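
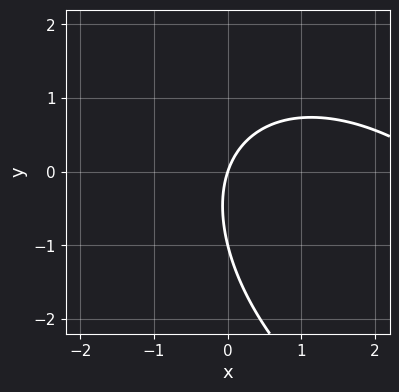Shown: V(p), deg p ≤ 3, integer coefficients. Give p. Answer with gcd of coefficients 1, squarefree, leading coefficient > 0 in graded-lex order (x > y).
1. Degree: no degree-1 curve has this shape, so deg p = 2.
2. Observable constraints: the y-axis gridline crossings are at y ∈ {-1, 0}; it meets the x-axis at x = 0 (among the integer gridlines).
3. Together with the visible shape, these determine p as stated.

x^2 + x*y + y^2 - 3*x + y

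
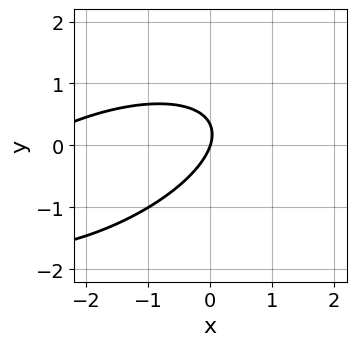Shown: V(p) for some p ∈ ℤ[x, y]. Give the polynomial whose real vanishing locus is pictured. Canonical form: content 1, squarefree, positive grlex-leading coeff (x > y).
x^2 - 2*x*y + 3*y^2 + 3*x - y

deg p = 2.
Observable constraints: it crosses the x-axis at the gridline x = 0; it crosses the y-axis at the gridline y = 0.
Matching integer coefficients to the picture gives p.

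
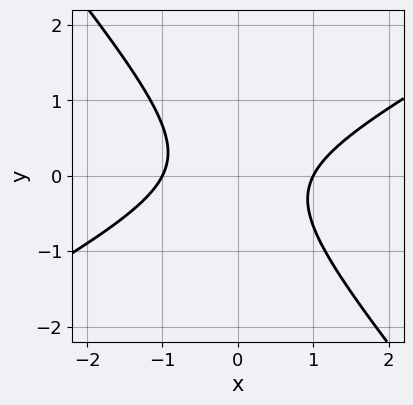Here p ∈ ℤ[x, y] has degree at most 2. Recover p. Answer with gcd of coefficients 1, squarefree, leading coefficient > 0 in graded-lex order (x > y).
2*x^2 - 2*x*y - 3*y^2 - 2

1. deg p = 2. A generic line meets the curve in up to 2 points.
2. From the visible intercepts: it misses every integer gridline on the y-axis; among the integer gridlines, it crosses the x-axis at x ∈ {-1, 1}.
3. Assembling these constraints gives the stated polynomial.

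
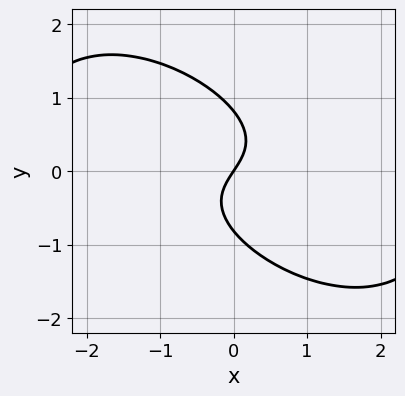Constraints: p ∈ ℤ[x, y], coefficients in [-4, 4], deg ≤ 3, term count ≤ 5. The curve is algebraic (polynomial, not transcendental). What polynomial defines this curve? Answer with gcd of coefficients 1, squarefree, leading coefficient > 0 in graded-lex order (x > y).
(a) The degree is 3 — a generic line meets the curve in up to 3 points.
(b) Checking where it meets the axes: it meets the y-axis at y = 0 (among the integer gridlines); it meets the x-axis at x = 0 (among the integer gridlines).
(c) Fitting integer coefficients to these (and the overall shape) gives p.

2*x^2*y + 3*x*y^2 + 3*y^3 + 3*x - 2*y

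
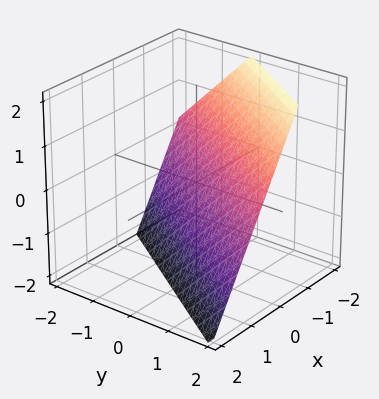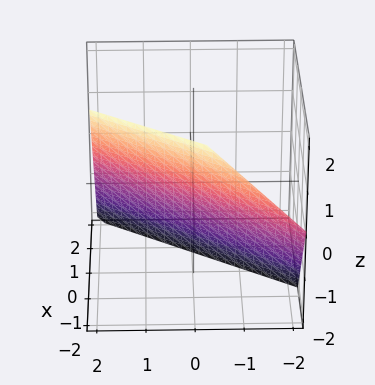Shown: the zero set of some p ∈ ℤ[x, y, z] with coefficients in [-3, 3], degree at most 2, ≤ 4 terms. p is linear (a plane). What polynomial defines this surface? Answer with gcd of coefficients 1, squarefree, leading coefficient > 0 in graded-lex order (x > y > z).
3*x - 2*y + 2*z + 2

1. The degree is 1 — every cross-section is a straight line — this is a plane.
2. Checking where it meets the axes: one y-axis crossing is at y = 1; one z-axis crossing is at z = -1.
3. Assembling these constraints gives the stated polynomial.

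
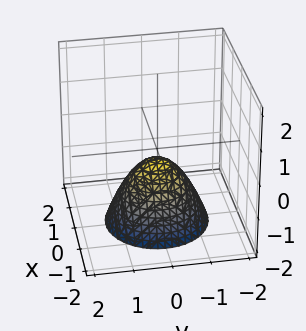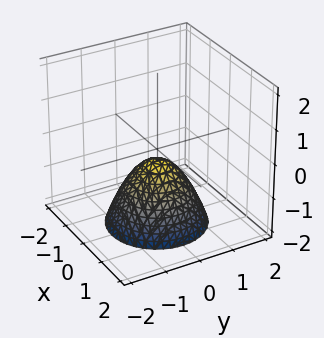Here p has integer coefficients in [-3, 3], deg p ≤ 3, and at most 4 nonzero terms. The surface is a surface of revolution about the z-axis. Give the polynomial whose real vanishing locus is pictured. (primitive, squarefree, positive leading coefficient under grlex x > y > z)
3*x^2 + 3*y^2 + 3*z + 1

(a) The degree is 2 — no degree-1 surface has this shape.
(b) Symmetries: rotational symmetry about the z-axis ⇒ p depends on x, y only through x² + y².
(c) Checking where it meets the axes: the surface avoids every integer y-axis point in the box; it misses every integer gridline on the x-axis.
(d) Matching integer coefficients to the picture gives p.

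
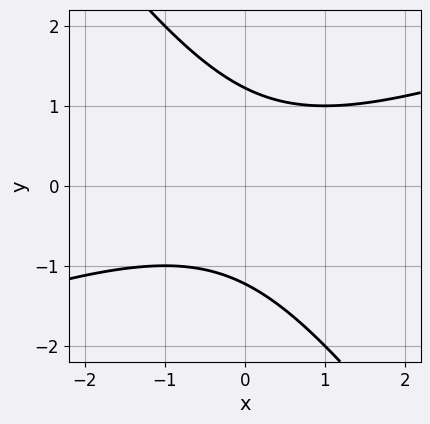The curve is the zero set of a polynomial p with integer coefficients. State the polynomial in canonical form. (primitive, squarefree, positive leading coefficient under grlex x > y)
1. The degree is 2 — a generic line meets the curve in up to 2 points.
2. From the axis intercepts and sections: the curve avoids every integer x-axis point in the box.
3. Solving for integer coefficients yields p as stated.

x^2 - 2*x*y - 2*y^2 + 3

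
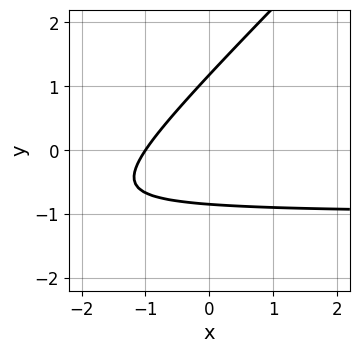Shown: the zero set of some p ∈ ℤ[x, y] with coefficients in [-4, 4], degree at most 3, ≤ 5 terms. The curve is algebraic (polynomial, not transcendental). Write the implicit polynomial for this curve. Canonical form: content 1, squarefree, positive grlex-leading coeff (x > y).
First, the degree is 2 — no degree-1 curve has this shape.
Then, from the visible intercepts: one x-axis crossing is at x = -1.
Finally, fitting integer coefficients to these (and the overall shape) gives p.

3*x*y - 3*y^2 + 3*x + y + 3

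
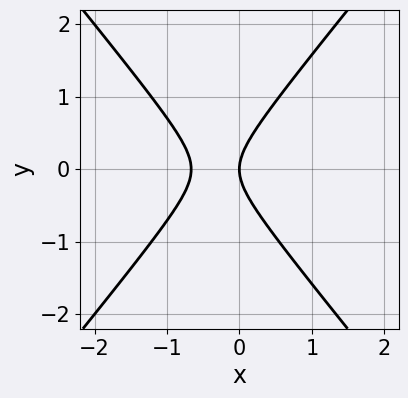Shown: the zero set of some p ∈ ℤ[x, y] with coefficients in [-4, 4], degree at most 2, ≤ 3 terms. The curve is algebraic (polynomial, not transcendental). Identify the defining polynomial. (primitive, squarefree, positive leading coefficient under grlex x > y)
First, the degree is 2 — a generic line meets the curve in up to 2 points.
Next, symmetries: the y ↦ −y reflection is a symmetry, so y appears only in even powers.
Next, observable constraints: it crosses the x-axis at the gridline x = 0; one y-axis crossing is at y = 0.
Finally, solving for integer coefficients yields p as stated.

3*x^2 - 2*y^2 + 2*x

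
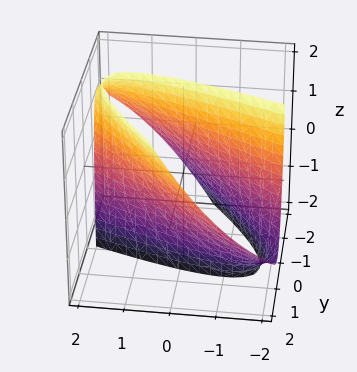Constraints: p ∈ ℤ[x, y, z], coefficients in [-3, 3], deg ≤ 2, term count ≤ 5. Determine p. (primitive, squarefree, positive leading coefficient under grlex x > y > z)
x^2 + 3*x*y + 2*y^2 - 2*y*z - 3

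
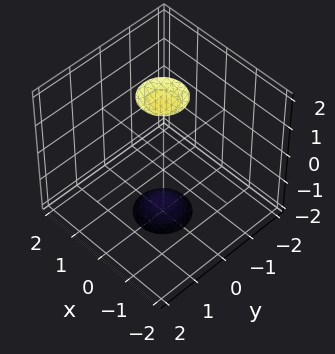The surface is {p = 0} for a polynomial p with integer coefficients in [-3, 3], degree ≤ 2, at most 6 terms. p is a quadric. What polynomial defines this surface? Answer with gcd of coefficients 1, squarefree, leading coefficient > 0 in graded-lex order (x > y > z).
3*x^2 + 3*y^2 - z^2 + 3

The picture has 2 separate pieces. They look like related sheets of one shape, so recover p as a whole.
Degree: two separate bowl-shaped sheets opening away from each other; a quadric, so deg p = 2.
Symmetries: it's symmetric under z → −z, forcing even powers of z; rotational symmetry about the z-axis ⇒ p depends on x, y only through x² + y².
Reading off the gridlines: the surface avoids every integer y-axis point in the box; it misses every integer gridline on the x-axis; a circular section at z = 2 has radius between 0 and 1.
Putting this together gives p.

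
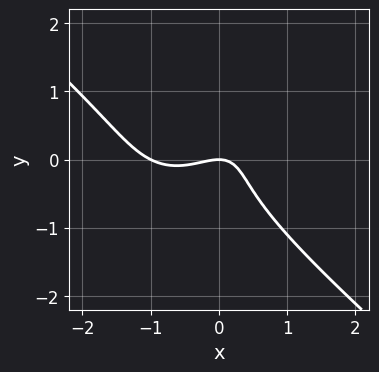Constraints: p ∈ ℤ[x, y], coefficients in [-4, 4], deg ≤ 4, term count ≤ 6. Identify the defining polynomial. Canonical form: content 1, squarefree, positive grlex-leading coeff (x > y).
2*x^3 + 3*y^3 + 2*x^2 - 2*x*y + 2*y

1. The degree is 3 — the shape is more complex than any degree-2 curve.
2. From the visible intercepts: one y-axis crossing is at y = 0; among the integer gridlines, it crosses the x-axis at x ∈ {-1, 0}.
3. Fitting integer coefficients to these (and the overall shape) gives p.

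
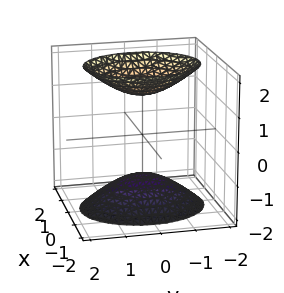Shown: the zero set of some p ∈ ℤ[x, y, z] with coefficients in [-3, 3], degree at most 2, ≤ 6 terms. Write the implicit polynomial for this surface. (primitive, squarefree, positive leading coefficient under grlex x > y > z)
3*x^2 + 2*y^2 - 2*z^2 + 3

I count 2 distinct pieces. They look like related sheets of one shape, so recover p as a whole.
The degree is 2 — two separate bowl-shaped sheets opening away from each other; a quadric.
Symmetries: the x ↦ −x reflection is a symmetry, so x appears only in even powers; mirror symmetry z ↦ −z ⇒ only even powers of z; mirror symmetry y ↦ −y ⇒ only even powers of y.
Reading off the gridlines: no y-intercept at any integer in the box; no x-intercept at any integer in the box.
Matching integer coefficients to the picture gives p.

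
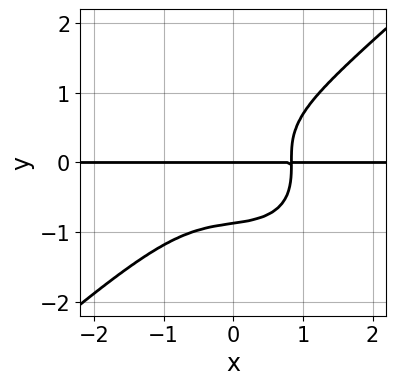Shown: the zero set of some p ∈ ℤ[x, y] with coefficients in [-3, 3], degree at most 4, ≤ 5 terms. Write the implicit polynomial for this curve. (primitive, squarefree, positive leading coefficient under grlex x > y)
2*x^3*y - 3*y^4 + x*y - 2*y

Degree: no degree-3 curve has this shape, so deg p = 4.
Reading off the gridlines: the visible x-axis segment lies entirely on the curve; it meets the y-axis at y = 0 (among the integer gridlines).
Together with the visible shape, these determine p as stated.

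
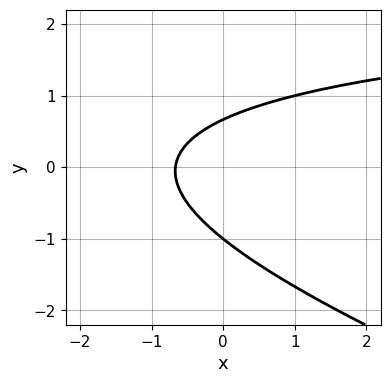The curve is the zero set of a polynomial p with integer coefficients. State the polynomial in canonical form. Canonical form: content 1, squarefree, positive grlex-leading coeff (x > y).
First, deg p = 2.
Then, observable constraints: it meets the y-axis at y = -1 (among the integer gridlines).
Finally, assembling these constraints gives the stated polynomial.

x*y + 3*y^2 - 3*x + y - 2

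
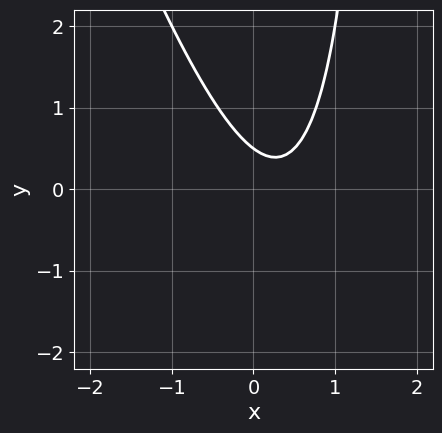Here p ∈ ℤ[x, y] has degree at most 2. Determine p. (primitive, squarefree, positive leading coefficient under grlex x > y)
3*x^2 + x*y - 2*x - 2*y + 1

(a) Degree: no degree-1 curve has this shape, so deg p = 2.
(b) From the visible intercepts: the curve avoids every integer x-axis point in the box.
(c) These observations pin down the coefficients.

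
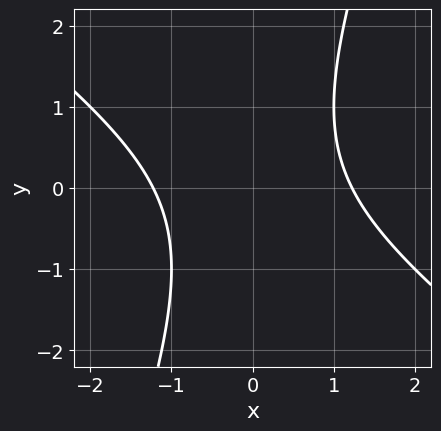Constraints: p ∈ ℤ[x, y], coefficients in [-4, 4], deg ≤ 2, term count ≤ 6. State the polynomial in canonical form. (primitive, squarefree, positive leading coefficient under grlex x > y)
(a) Degree: a generic line meets the curve in up to 2 points, so deg p = 2.
(b) Against the integer gridlines: it misses every integer gridline on the y-axis.
(c) Assembling these constraints gives the stated polynomial.

2*x^2 + 2*x*y - y^2 - 3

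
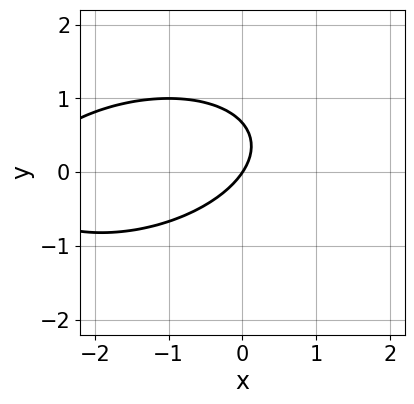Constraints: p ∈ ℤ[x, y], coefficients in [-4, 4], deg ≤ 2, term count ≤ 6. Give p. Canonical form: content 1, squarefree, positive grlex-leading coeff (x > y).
1. The degree is 2 — the shape is more complex than any degree-1 curve.
2. Checking where it meets the axes: one y-axis crossing is at y = 0; it crosses the x-axis at the gridline x = 0.
3. The integer polynomial consistent with all of this is the stated p.

x^2 - x*y + 3*y^2 + 3*x - 2*y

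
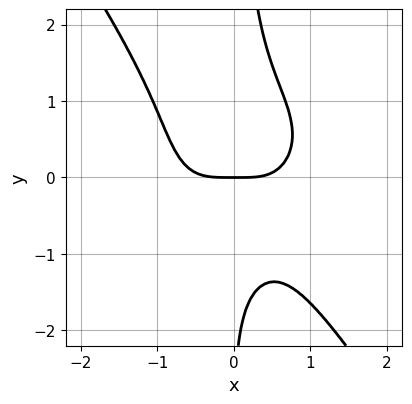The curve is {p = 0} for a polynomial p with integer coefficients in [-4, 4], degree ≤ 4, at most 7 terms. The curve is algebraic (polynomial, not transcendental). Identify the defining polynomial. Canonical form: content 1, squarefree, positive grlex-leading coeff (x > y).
3*x^4 + 3*x^2*y^2 + 3*x*y^3 - y^2 - 3*y

1. deg p = 4. A generic line meets the curve in up to 4 points.
2. From the visible intercepts: it meets the y-axis at y = 0 (among the integer gridlines); one x-axis crossing is at x = 0.
3. The integer polynomial consistent with all of this is the stated p.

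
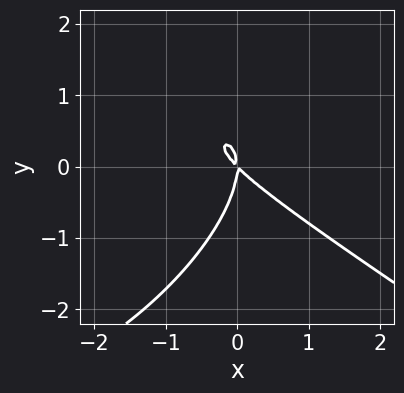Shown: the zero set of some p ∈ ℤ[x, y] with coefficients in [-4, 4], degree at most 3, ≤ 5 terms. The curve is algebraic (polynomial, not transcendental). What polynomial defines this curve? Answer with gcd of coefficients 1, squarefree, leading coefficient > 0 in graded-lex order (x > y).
x^3 - x*y^2 + 2*y^3 + 3*x^2 + 3*x*y

(a) Degree: the shape is more complex than any degree-2 curve, so deg p = 3.
(b) Reading off the gridlines: it crosses the y-axis at the gridline y = 0; it crosses the x-axis at the gridline x = 0.
(c) Matching integer coefficients to the picture gives p.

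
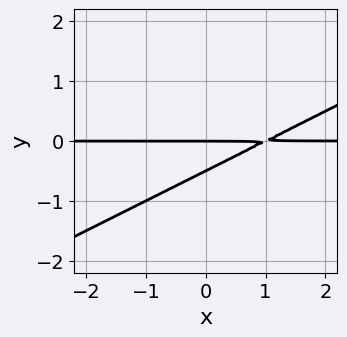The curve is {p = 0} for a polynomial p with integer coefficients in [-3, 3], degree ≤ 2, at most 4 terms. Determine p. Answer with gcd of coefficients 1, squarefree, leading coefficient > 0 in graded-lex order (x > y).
(a) The degree is 2 — the shape is more complex than any degree-1 curve.
(b) From the visible intercepts: it meets the y-axis at y = 0 (among the integer gridlines); every point of the x-axis in the box is on the curve.
(c) Matching integer coefficients to the picture gives p.

x*y - 2*y^2 - y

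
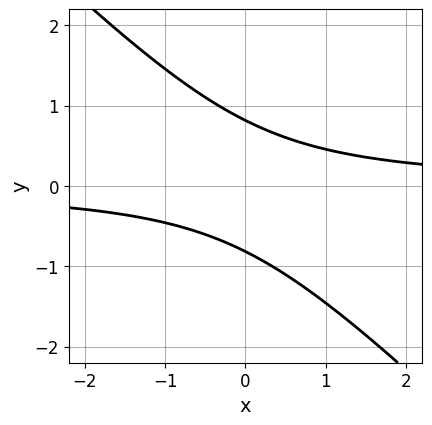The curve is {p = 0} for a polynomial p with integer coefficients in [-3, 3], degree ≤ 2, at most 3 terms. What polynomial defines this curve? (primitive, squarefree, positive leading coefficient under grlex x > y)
3*x*y + 3*y^2 - 2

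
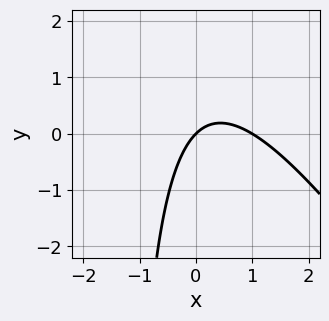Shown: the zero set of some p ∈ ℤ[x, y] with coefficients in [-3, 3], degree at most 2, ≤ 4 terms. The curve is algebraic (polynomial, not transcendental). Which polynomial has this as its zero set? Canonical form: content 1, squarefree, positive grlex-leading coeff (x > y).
3*x^2 + 2*x*y - 3*x + 3*y

(a) deg p = 2. The shape is more complex than any degree-1 curve.
(b) From the axis intercepts and sections: it crosses the y-axis at the gridline y = 0; among the integer gridlines, it crosses the x-axis at x ∈ {0, 1}.
(c) Matching integer coefficients to the picture gives p.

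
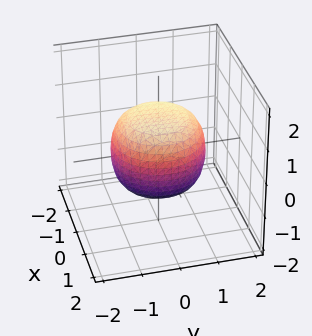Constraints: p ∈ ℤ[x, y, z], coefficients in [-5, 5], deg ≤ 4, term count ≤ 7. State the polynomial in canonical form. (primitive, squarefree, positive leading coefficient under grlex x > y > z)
(a) deg p = 4.
(b) By symmetry, the z-axis is an axis of rotation, so x and y enter only as x² + y².
(c) Checking where it meets the axes: the z-axis gridline crossings are at z ∈ {-1, 1}; a circular section at z = 1 has radius between 0 and 1.
(d) Assembling these constraints gives the stated polynomial.

2*x^4 + 4*x^2*y^2 + 2*y^4 - x^2 - y^2 + 3*z^2 - 3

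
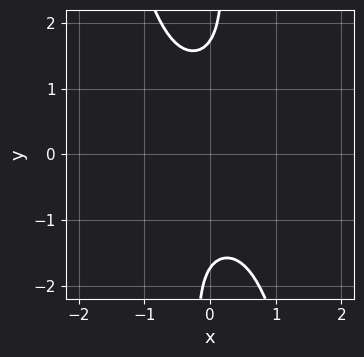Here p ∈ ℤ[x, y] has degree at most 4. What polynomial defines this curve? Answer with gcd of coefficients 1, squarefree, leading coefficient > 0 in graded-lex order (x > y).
The degree is 4 — a generic line meets the curve in up to 4 points.
Observable constraints: the curve avoids every integer x-axis point in the box.
Together with the visible shape, these determine p as stated.

x^4 + 3*x^2*y^2 + x*y^3 - y^2 + 3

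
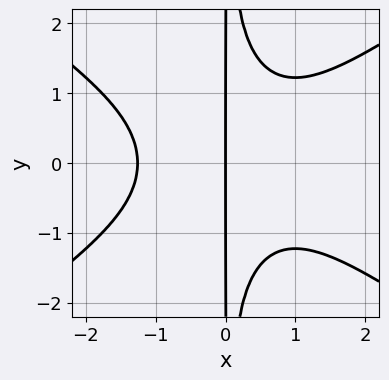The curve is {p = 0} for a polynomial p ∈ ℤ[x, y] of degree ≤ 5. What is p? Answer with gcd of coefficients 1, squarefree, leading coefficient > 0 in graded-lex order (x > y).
x^4 - 2*x^2*y^2 + 2*x

deg p = 4.
Symmetries: the y ↦ −y reflection is a symmetry, so y appears only in even powers.
Against the integer gridlines: every point of the y-axis in the box is on the curve; one x-axis crossing is at x = 0.
Together with the visible shape, these determine p as stated.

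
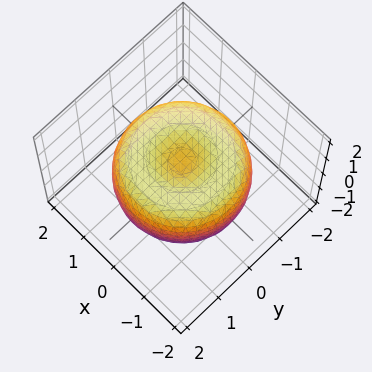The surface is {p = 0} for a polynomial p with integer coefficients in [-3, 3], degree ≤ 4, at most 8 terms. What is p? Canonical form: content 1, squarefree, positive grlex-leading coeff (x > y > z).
1. deg p = 4. No degree-3 surface has this shape.
2. Symmetries: rotational symmetry about the z-axis ⇒ p depends on x, y only through x² + y².
3. From the axis intercepts and sections: a circular section at z = 0 has radius between 1 and 2.
4. Assembling these constraints gives the stated polynomial.

x^4 + 2*x^2*y^2 + y^4 - 2*x^2 - 2*y^2 + 2*z^2 - 1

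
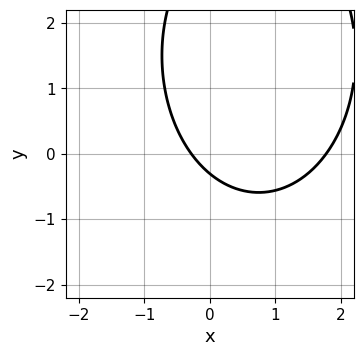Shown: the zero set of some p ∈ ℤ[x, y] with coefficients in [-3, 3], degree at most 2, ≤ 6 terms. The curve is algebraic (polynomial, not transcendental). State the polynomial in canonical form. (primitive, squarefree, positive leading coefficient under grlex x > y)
2*x^2 + y^2 - 3*x - 3*y - 1

First, the degree is 2 — a generic line meets the curve in up to 2 points.
Finally, matching integer coefficients to the picture gives p.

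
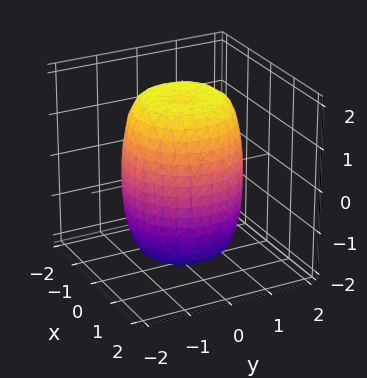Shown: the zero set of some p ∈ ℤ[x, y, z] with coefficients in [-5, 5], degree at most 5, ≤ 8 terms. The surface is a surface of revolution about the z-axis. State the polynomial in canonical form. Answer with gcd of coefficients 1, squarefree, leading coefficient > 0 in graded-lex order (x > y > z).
2*x^4 + 4*x^2*y^2 + 2*y^4 - 2*x^2 - 2*y^2 + z^2 - 3

The degree is 4 — no degree-3 surface has this shape.
Symmetry: the z-axis is an axis of rotation, so x and y enter only as x² + y².
Reading off the gridlines: a circular section at z = -1 has radius between 1 and 2.
These observations pin down the coefficients.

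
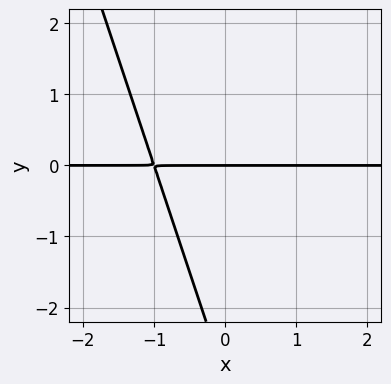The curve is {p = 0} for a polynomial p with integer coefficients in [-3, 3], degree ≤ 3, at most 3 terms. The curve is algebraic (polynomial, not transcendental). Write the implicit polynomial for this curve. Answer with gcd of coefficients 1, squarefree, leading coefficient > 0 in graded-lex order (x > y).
3*x*y + y^2 + 3*y

First, the degree is 2 — no degree-1 curve has this shape.
Then, reading off the gridlines: it meets the y-axis at y = 0 (among the integer gridlines); the visible x-axis segment lies entirely on the curve.
Finally, fitting integer coefficients to these (and the overall shape) gives p.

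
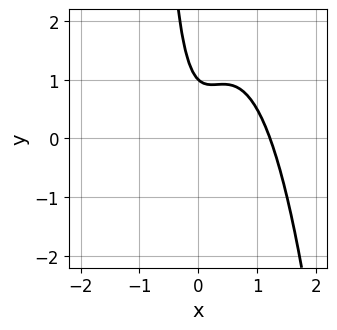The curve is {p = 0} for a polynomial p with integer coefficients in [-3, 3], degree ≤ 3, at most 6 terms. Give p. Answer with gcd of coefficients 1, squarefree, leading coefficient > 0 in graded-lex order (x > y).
1. Degree: a generic line meets the curve in up to 3 points, so deg p = 3.
2. Against the integer gridlines: one y-axis crossing is at y = 1.
3. Solving for integer coefficients yields p as stated.

3*x^3 - 3*x^2 + x*y + y - 1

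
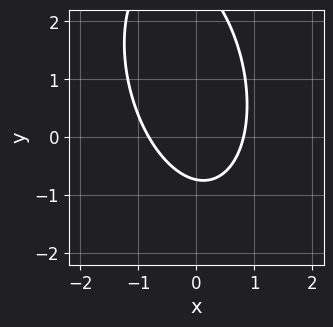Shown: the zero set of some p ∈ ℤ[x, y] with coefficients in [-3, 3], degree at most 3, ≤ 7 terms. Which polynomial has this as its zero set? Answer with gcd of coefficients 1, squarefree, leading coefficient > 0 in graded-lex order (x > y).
Degree: no degree-1 curve has this shape, so deg p = 2.
Solving for integer coefficients yields p as stated.

3*x^2 + x*y + y^2 - 2*y - 2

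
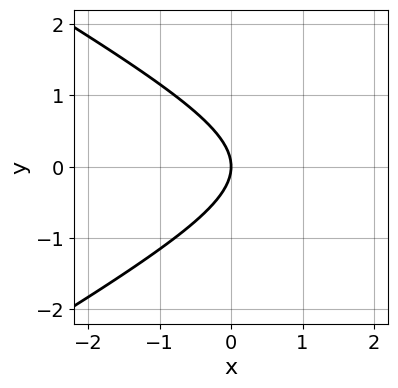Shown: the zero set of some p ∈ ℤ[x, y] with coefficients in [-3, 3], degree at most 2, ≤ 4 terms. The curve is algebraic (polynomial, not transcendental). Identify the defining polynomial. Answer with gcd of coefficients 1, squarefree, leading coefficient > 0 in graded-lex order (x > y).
x^2 - 3*y^2 - 3*x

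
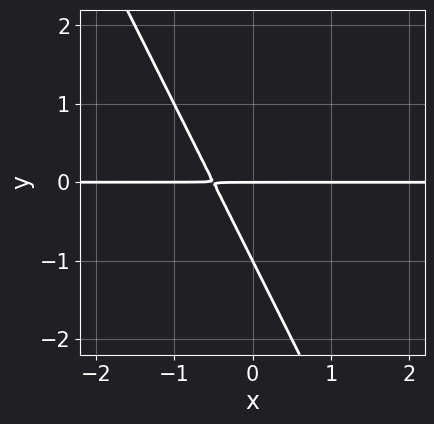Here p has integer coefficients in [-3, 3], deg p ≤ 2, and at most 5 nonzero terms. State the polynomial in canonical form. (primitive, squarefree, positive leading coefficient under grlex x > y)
First, deg p = 2. A generic line meets the curve in up to 2 points.
Then, checking where it meets the axes: every point of the x-axis in the box is on the curve; the y-axis gridline crossings are at y ∈ {-1, 0}.
Finally, the integer polynomial consistent with all of this is the stated p.

2*x*y + y^2 + y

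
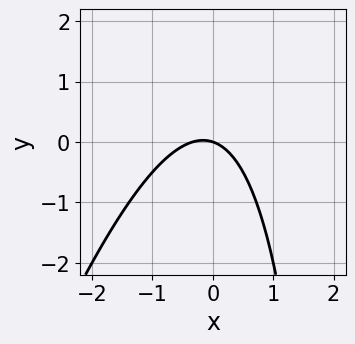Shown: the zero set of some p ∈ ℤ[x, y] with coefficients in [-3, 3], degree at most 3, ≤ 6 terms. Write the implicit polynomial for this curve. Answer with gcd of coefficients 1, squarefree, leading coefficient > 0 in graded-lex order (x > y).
3*x^2 - x*y + x + 3*y

First, deg p = 2. A generic line meets the curve in up to 2 points.
Next, reading off the gridlines: one y-axis crossing is at y = 0; it crosses the x-axis at the gridline x = 0.
Finally, matching integer coefficients to the picture gives p.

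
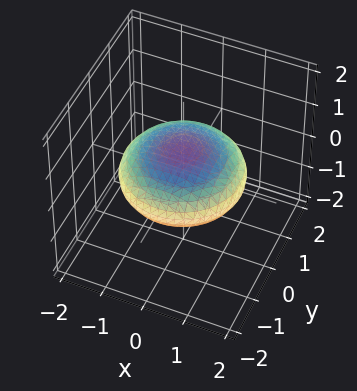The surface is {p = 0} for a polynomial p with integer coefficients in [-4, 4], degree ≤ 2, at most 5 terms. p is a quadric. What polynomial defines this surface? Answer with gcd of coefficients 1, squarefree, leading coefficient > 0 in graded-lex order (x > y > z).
x^2 + y^2 + 3*z^2 - 2

First, degree: bounded and convex; a quadric, so deg p = 2.
Next, symmetries: it's symmetric under z → −z, forcing even powers of z; rotational symmetry about the z-axis ⇒ p depends on x, y only through x² + y².
Next, checking where it meets the axes: a circular section at z = 0 has radius between 1 and 2.
Finally, matching integer coefficients to the picture gives p.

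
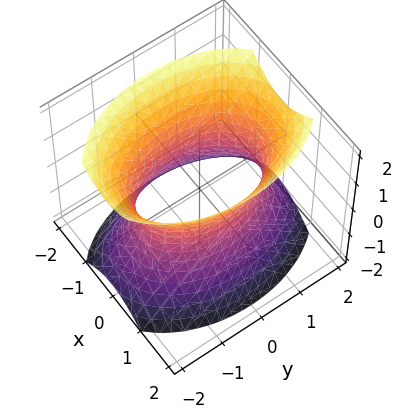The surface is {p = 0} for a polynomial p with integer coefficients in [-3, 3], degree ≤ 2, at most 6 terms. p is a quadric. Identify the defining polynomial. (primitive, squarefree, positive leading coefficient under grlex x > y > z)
Degree: one connected sheet with a waist; a quadric, so deg p = 2.
Symmetries: mirror symmetry x ↦ −x ⇒ only even powers of x; the z ↦ −z reflection is a symmetry, so z appears only in even powers; it's symmetric under y → −y, forcing even powers of y.
From the visible intercepts: no z-intercept at any integer in the box; the x-axis gridline crossings are at x ∈ {-1, 1}.
Assembling these constraints gives the stated polynomial.

2*x^2 + y^2 - z^2 - 2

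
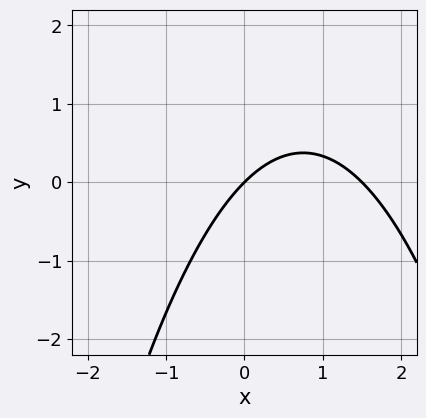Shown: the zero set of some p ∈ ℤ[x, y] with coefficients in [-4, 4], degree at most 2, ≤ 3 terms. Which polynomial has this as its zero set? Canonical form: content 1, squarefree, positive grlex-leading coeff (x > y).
2*x^2 - 3*x + 3*y

1. The degree is 2 — a generic line meets the curve in up to 2 points.
2. From the visible intercepts: it crosses the x-axis at the gridline x = 0; it crosses the y-axis at the gridline y = 0.
3. Together with the visible shape, these determine p as stated.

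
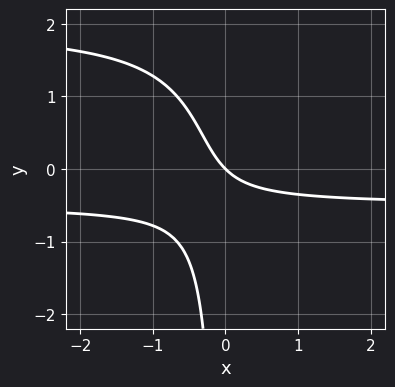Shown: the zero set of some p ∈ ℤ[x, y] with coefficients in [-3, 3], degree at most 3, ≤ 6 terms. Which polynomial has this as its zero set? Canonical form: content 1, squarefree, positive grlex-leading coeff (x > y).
2*x*y^2 - 3*x*y - 2*x - 2*y

The degree is 3 — no degree-2 curve has this shape.
Checking where it meets the axes: it meets the y-axis at y = 0 (among the integer gridlines); it crosses the x-axis at the gridline x = 0.
These observations pin down the coefficients.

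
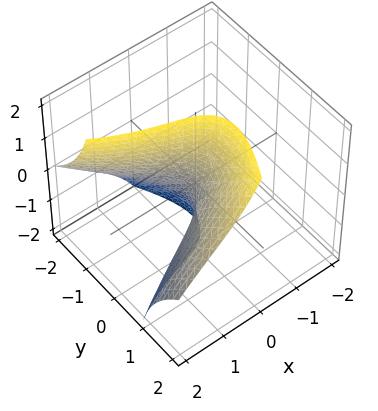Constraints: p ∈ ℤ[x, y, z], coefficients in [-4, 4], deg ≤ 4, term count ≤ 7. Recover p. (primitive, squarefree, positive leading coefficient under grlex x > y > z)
x^3 + 2*x*y*z - 3*y^2 + 3*y*z + 3*x

First, deg p = 3. No degree-2 surface has this shape.
Next, against the integer gridlines: it meets the y-axis at y = 0 (among the integer gridlines); it crosses the x-axis at the gridline x = 0; every point of the z-axis in the box is on the surface.
Finally, solving for integer coefficients yields p as stated.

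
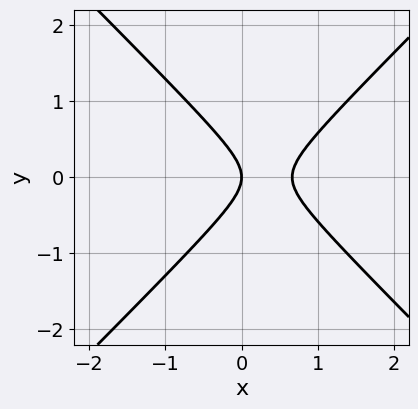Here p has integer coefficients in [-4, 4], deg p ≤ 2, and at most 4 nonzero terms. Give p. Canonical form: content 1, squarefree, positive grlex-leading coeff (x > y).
(a) The degree is 2 — no degree-1 curve has this shape.
(b) Symmetries: it's symmetric under y → −y, forcing even powers of y.
(c) Checking where it meets the axes: it crosses the y-axis at the gridline y = 0; one x-axis crossing is at x = 0.
(d) Matching integer coefficients to the picture gives p.

3*x^2 - 3*y^2 - 2*x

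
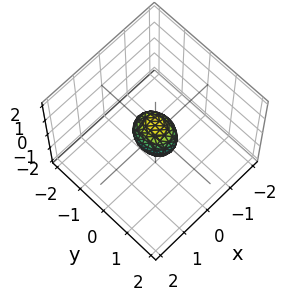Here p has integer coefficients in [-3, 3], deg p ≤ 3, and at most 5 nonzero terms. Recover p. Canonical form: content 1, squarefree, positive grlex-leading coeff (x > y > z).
3*x^2 + 2*y^2 + 2*z^2 - 1

Degree: bounded and convex; a quadric, so deg p = 2.
Symmetries: it's symmetric under z → −z, forcing even powers of z; it's symmetric under y → −y, forcing even powers of y; mirror symmetry x ↦ −x ⇒ only even powers of x.
Assembling these constraints gives the stated polynomial.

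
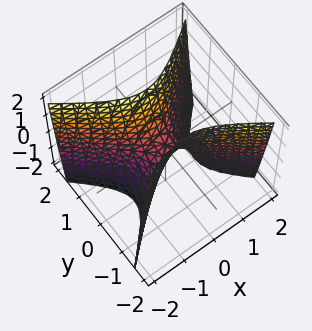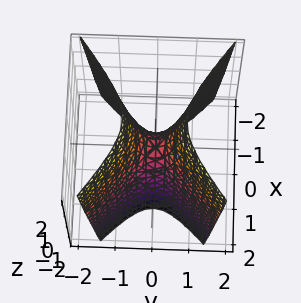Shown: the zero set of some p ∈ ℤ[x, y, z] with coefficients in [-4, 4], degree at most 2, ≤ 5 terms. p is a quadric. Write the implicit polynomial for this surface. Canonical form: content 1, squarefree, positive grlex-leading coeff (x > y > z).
2*x^2 - 3*y^2 + z

(a) The degree is 2 — a saddle surface; a quadric.
(b) Symmetries: the y ↦ −y reflection is a symmetry, so y appears only in even powers; mirror symmetry x ↦ −x ⇒ only even powers of x.
(c) Checking where it meets the axes: one z-axis crossing is at z = 0; one x-axis crossing is at x = 0.
(d) Fitting integer coefficients to these (and the overall shape) gives p.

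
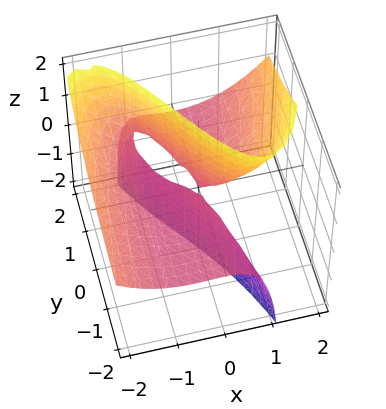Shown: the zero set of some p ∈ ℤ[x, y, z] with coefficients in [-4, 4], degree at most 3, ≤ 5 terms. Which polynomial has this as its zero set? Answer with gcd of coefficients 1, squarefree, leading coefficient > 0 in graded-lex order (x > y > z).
x^3 + x^2 - 3*x*z - 2*y*z

deg p = 3. No degree-2 surface has this shape.
From the axis intercepts and sections: the visible z-axis segment lies entirely on the surface; one x-axis crossing is at x = -1.
Together with the visible shape, these determine p as stated. Check: (0, -2, 0) on the y-axis lies on the surface, and p(0, -2, 0) = 0. ✓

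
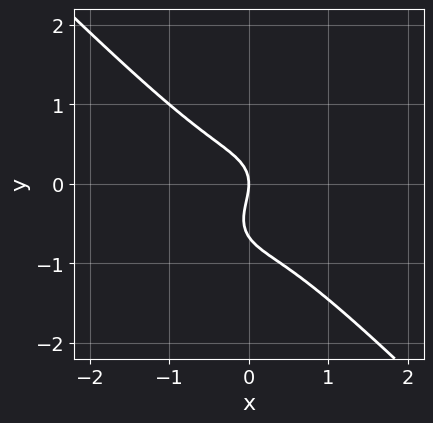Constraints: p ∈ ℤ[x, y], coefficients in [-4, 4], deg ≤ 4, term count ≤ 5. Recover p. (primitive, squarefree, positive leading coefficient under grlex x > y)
3*x^3 + 3*y^3 + 2*y^2 + 2*x

(a) Degree: no degree-2 curve has this shape, so deg p = 3.
(b) Observable constraints: one y-axis crossing is at y = 0; it crosses the x-axis at the gridline x = 0.
(c) The integer polynomial consistent with all of this is the stated p.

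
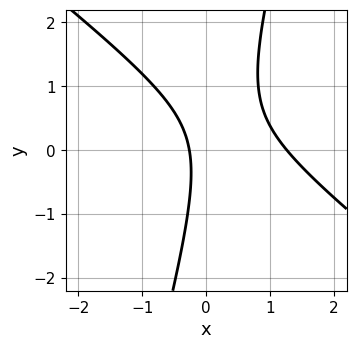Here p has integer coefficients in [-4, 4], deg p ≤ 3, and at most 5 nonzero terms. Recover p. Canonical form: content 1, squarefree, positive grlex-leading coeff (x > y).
1. The degree is 2 — a generic line meets the curve in up to 2 points.
2. Against the integer gridlines: no y-intercept at any integer in the box.
3. Assembling these constraints gives the stated polynomial.

3*x^2 + 3*x*y - y^2 - 3*x - 1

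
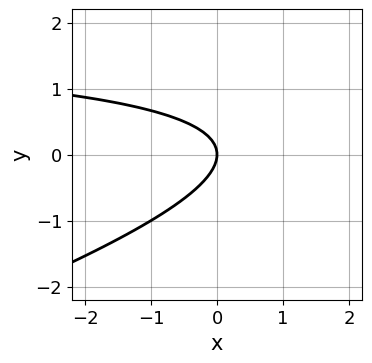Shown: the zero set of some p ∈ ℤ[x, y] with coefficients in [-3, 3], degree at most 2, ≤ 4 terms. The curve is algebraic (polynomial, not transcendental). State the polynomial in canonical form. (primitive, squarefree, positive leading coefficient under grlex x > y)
x*y - 3*y^2 - 2*x

(a) The degree is 2 — the shape is more complex than any degree-1 curve.
(b) Reading off the gridlines: one x-axis crossing is at x = 0; it meets the y-axis at y = 0 (among the integer gridlines).
(c) The integer polynomial consistent with all of this is the stated p.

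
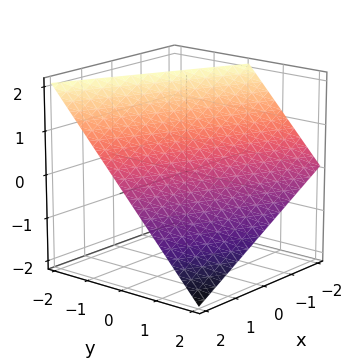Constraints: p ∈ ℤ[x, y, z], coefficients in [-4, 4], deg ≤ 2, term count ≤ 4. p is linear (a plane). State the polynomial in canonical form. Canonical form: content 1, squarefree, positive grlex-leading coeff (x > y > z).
x + 2*y + 2*z - 2

1. Degree: the surface is flat (a plane), so deg p = 1.
2. From the axis intercepts and sections: one x-axis crossing is at x = 2; one y-axis crossing is at y = 1; it meets the z-axis at z = 1 (among the integer gridlines).
3. Matching integer coefficients to the picture gives p.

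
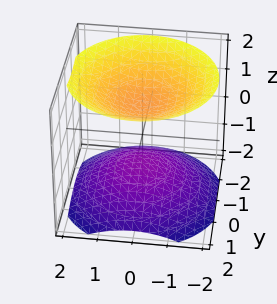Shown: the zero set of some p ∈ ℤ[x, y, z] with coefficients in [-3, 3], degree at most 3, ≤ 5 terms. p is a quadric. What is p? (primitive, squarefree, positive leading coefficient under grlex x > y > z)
2*x^2 + 2*y^2 - 3*z^2 + 3

(a) The picture has 2 separate pieces. They look like related sheets of one shape, so recover p as a whole.
(b) The degree is 2 — two sheets facing apart; a quadric.
(c) By symmetry, the z-axis is an axis of rotation, so x and y enter only as x² + y²; mirror symmetry z ↦ −z ⇒ only even powers of z.
(d) Checking where it meets the axes: the z-axis gridline crossings are at z ∈ {-1, 1}; no x-intercept at any integer in the box; it misses every integer gridline on the y-axis.
(e) Together with the visible shape, these determine p as stated.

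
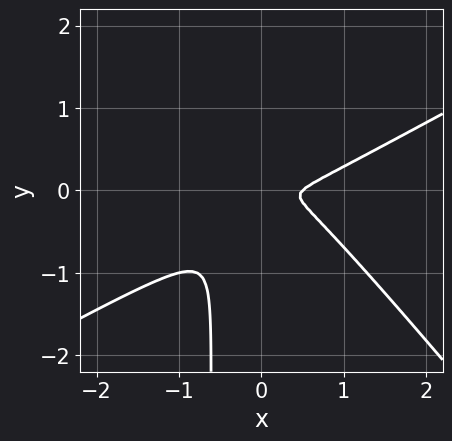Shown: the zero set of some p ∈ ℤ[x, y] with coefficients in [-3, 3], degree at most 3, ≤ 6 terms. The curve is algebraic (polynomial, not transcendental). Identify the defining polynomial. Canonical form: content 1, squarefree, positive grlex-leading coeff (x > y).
First, the degree is 3 — the shape is more complex than any degree-2 curve.
Finally, the integer polynomial consistent with all of this is the stated p.

2*x^3 - 2*x^2*y - 3*x*y^2 - x^2 - 2*y^2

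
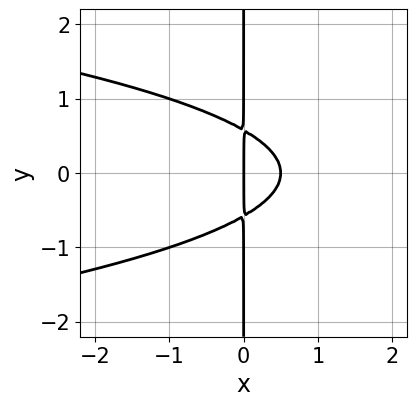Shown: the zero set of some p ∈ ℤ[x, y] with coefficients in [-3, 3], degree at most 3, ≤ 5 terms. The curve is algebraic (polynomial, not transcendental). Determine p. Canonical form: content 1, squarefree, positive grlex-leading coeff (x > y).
3*x*y^2 + 2*x^2 - x

deg p = 3. The shape is more complex than any degree-2 curve.
Symmetries: it's symmetric under y → −y, forcing even powers of y.
From the visible intercepts: the visible y-axis segment lies entirely on the curve; it meets the x-axis at x = 0 (among the integer gridlines).
The integer polynomial consistent with all of this is the stated p.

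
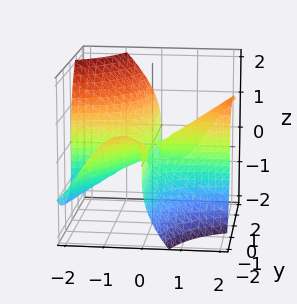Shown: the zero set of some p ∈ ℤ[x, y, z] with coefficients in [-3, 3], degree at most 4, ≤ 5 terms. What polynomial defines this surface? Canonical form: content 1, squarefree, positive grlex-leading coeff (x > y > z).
3*x^2*y - 2*x*y^2 - 2*x*y*z - 2*z^3 - z^2

1. deg p = 3. The shape is more complex than any degree-2 surface.
2. From the visible intercepts: the visible x-axis segment lies entirely on the surface; the visible y-axis segment lies entirely on the surface.
3. The integer polynomial consistent with all of this is the stated p.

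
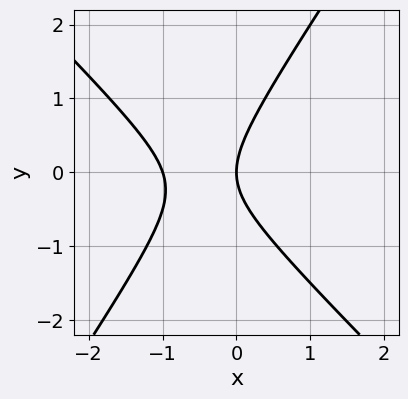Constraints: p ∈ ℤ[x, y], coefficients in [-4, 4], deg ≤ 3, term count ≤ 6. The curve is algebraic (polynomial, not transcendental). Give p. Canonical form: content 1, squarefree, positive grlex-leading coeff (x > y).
3*x^2 + x*y - 2*y^2 + 3*x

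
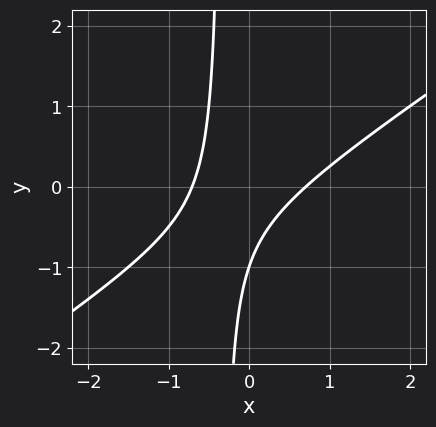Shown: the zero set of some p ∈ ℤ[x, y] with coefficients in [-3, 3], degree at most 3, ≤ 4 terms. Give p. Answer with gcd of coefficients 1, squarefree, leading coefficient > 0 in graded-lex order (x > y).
(a) The degree is 2 — a generic line meets the curve in up to 2 points.
(b) Against the integer gridlines: one y-axis crossing is at y = -1.
(c) These observations pin down the coefficients.

2*x^2 - 3*x*y - y - 1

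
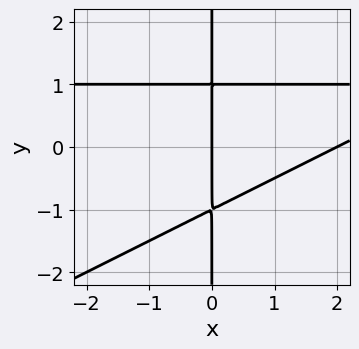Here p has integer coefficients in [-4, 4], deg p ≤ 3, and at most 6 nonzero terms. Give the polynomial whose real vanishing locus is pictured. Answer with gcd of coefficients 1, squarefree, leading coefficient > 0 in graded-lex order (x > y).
First, the degree is 3 — a generic line meets the curve in up to 3 points.
Next, from the visible intercepts: the visible y-axis segment lies entirely on the curve; among the integer gridlines, it crosses the x-axis at x ∈ {0, 2}.
Finally, assembling these constraints gives the stated polynomial.

x^2*y - 2*x*y^2 - x^2 + 2*x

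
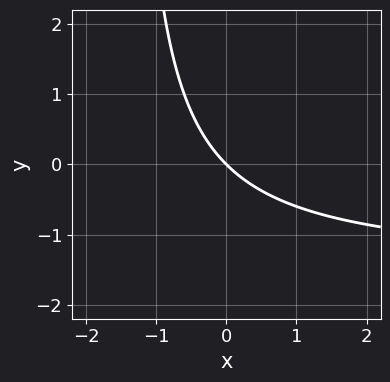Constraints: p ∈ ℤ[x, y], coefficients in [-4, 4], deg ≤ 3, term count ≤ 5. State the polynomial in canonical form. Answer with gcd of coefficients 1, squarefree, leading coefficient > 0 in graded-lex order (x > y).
(a) The degree is 2 — a generic line meets the curve in up to 2 points.
(b) From the visible intercepts: one x-axis crossing is at x = 0; one y-axis crossing is at y = 0.
(c) Fitting integer coefficients to these (and the overall shape) gives p.

2*x*y + 3*x + 3*y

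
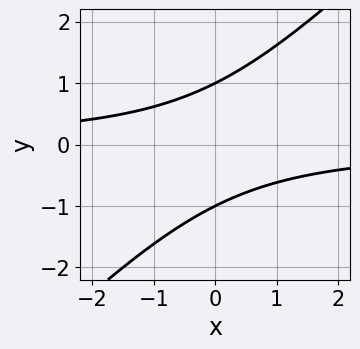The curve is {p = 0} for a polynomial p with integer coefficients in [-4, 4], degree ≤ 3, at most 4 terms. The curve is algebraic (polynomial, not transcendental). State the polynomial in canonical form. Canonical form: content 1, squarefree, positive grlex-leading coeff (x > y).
x*y - y^2 + 1

Degree: the shape is more complex than any degree-1 curve, so deg p = 2.
From the visible intercepts: the y-axis gridline crossings are at y ∈ {-1, 1}; no x-intercept at any integer in the box.
Putting this together gives p.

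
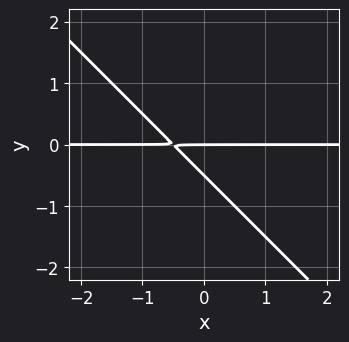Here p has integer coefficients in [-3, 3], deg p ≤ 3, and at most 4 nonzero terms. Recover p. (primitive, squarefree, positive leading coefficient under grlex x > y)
1. The degree is 2 — the shape is more complex than any degree-1 curve.
2. Checking where it meets the axes: one y-axis crossing is at y = 0; the visible x-axis segment lies entirely on the curve.
3. Fitting integer coefficients to these (and the overall shape) gives p.

2*x*y + 2*y^2 + y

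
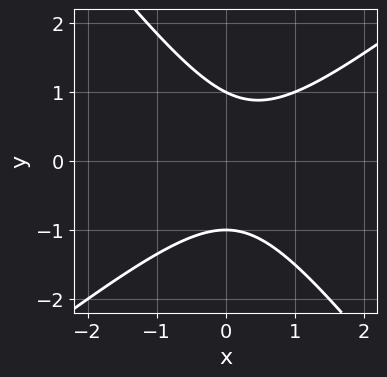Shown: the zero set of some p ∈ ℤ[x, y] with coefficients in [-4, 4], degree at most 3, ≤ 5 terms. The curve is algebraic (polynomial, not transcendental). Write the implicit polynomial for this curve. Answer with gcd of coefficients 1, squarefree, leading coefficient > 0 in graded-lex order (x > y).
1. The degree is 2 — a generic line meets the curve in up to 2 points.
2. Against the integer gridlines: the y-axis gridline crossings are at y ∈ {-1, 1}; the curve avoids every integer x-axis point in the box.
3. Together with the visible shape, these determine p as stated.

2*x^2 - x*y - 2*y^2 - x + 2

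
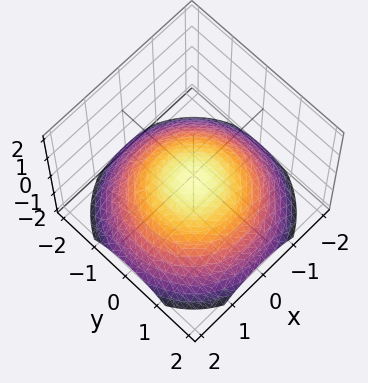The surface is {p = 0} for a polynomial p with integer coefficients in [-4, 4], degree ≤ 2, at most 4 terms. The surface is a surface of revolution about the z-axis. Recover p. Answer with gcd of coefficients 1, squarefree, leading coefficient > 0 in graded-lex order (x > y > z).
First, the degree is 2 — the shape is more complex than any degree-1 surface.
Then, by symmetry, the surface is invariant under rotation about z: p = q(x² + y², z).
Then, from the axis intercepts and sections: the surface avoids every integer y-axis point in the box; the surface avoids every integer x-axis point in the box; a circular section at z = -1 has radius between 1 and 2.
Finally, the integer polynomial consistent with all of this is the stated p.

x^2 + y^2 + 3*z + 1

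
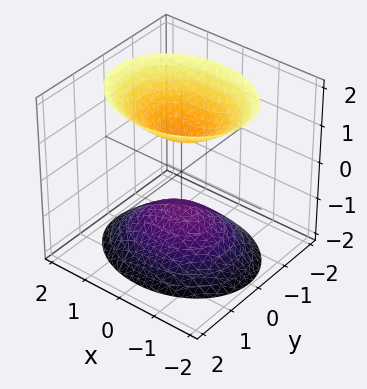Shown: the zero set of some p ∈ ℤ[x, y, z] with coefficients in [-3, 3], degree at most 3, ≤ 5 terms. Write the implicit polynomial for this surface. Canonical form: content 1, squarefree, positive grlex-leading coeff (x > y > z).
2*x^2 + 3*y^2 - 2*z^2 + 2

1. The picture has 2 separate pieces. Treating them together as one polynomial.
2. The degree is 2 — two sheets facing apart; a quadric.
3. Symmetries: it's symmetric under y → −y, forcing even powers of y; mirror symmetry x ↦ −x ⇒ only even powers of x; mirror symmetry z ↦ −z ⇒ only even powers of z.
4. From the visible intercepts: the z-axis gridline crossings are at z ∈ {-1, 1}; it misses every integer gridline on the y-axis; it misses every integer gridline on the x-axis.
5. Assembling these constraints gives the stated polynomial.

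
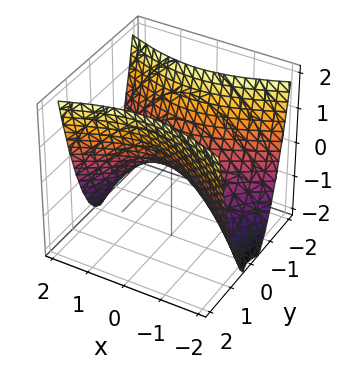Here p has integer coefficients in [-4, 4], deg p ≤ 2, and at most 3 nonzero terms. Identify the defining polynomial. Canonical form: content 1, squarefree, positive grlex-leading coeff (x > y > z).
x^2 - 3*y^2 + 2*z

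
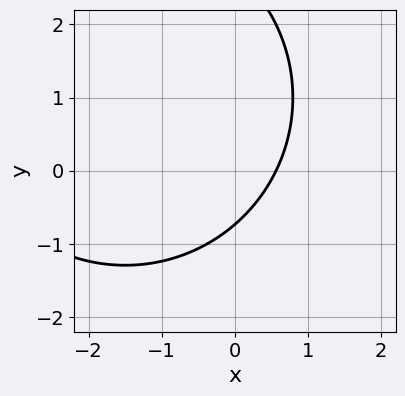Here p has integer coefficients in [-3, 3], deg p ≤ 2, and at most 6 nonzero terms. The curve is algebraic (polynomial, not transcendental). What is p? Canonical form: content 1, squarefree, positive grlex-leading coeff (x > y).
1. Degree: a generic line meets the curve in up to 2 points, so deg p = 2.
2. Putting this together gives p.

x^2 + y^2 + 3*x - 2*y - 2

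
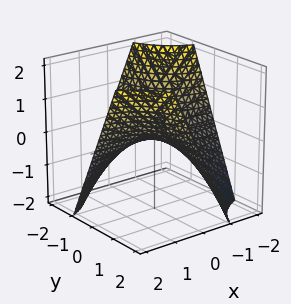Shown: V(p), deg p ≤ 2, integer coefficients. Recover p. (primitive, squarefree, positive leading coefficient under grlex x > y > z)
x*y - z

(a) deg p = 2. A saddle surface; a quadric.
(b) Against the integer gridlines: every point of the x-axis in the box is on the surface; it meets the z-axis at z = 0 (among the integer gridlines); the visible y-axis segment lies entirely on the surface.
(c) Assembling these constraints gives the stated polynomial.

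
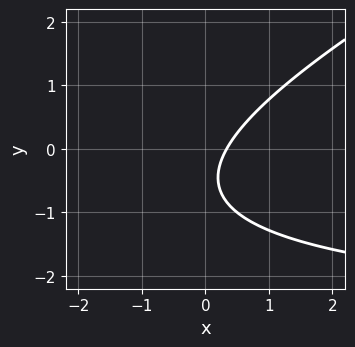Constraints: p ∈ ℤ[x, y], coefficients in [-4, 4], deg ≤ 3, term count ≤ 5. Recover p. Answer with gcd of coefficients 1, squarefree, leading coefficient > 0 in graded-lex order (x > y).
1. The degree is 2 — no degree-1 curve has this shape.
2. Observable constraints: it misses every integer gridline on the y-axis.
3. Fitting integer coefficients to these (and the overall shape) gives p.

x*y - 2*y^2 + 3*x - 2*y - 1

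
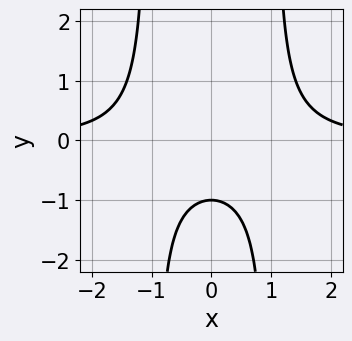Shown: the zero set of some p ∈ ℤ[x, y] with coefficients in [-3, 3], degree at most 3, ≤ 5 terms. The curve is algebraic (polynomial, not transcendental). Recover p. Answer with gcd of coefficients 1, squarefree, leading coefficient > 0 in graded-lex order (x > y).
(a) deg p = 3. The shape is more complex than any degree-2 curve.
(b) Symmetries: it's symmetric under x → −x, forcing even powers of x.
(c) Reading off the gridlines: one y-axis crossing is at y = -1; the curve avoids every integer x-axis point in the box.
(d) Putting this together gives p.

x^2*y - y - 1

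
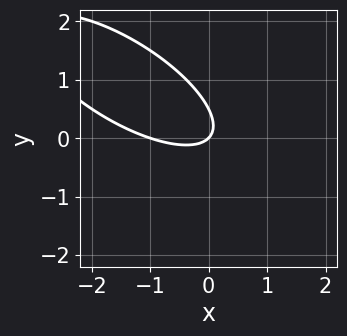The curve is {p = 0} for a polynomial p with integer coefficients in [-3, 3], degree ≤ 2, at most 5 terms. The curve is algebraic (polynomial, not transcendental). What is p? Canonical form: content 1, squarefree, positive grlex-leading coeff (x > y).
x^2 + 2*x*y + 2*y^2 + x - y

deg p = 2. A generic line meets the curve in up to 2 points.
From the visible intercepts: the x-axis gridline crossings are at x ∈ {-1, 0}; it meets the y-axis at y = 0 (among the integer gridlines).
Matching integer coefficients to the picture gives p.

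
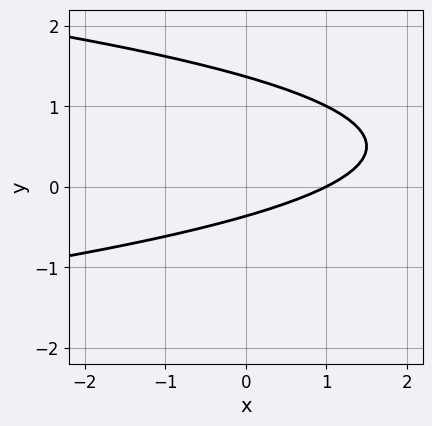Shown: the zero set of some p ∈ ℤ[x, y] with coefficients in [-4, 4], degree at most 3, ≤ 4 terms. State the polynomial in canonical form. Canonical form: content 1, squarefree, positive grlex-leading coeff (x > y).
2*y^2 + x - 2*y - 1

(a) Degree: no degree-1 curve has this shape, so deg p = 2.
(b) From the axis intercepts and sections: it meets the x-axis at x = 1 (among the integer gridlines).
(c) These observations pin down the coefficients.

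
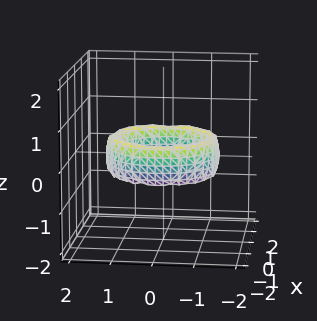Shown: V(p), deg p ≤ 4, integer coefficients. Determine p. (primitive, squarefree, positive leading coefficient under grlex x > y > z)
First, degree: a generic line meets the surface in up to 4 points, so deg p = 4.
Then, symmetry: the z-axis is an axis of rotation, so x and y enter only as x² + y².
Then, against the integer gridlines: the x-axis gridline crossings are at x ∈ {-1, 1}; a circular section at z = 0 has radius exactly 1; the surface avoids every integer z-axis point in the box; among the integer gridlines, it crosses the y-axis at y ∈ {-1, 1}.
Finally, matching integer coefficients to the picture gives p.

x^4 + 2*x^2*y^2 + y^4 - 3*x^2 - 3*y^2 + z^2 + 2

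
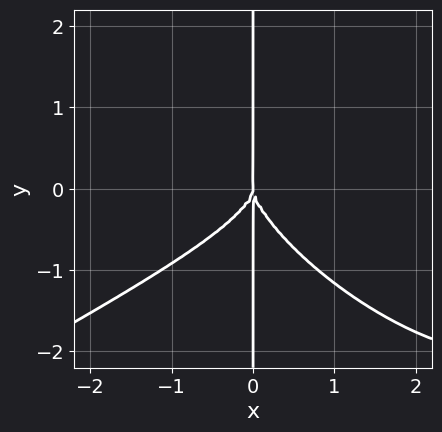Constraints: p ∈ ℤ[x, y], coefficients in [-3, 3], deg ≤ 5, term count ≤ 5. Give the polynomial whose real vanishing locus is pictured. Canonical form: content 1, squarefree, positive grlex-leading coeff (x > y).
x^4 - 2*x^2*y^2 - 3*x*y^3 - 3*x^3

The degree is 4 — no degree-3 curve has this shape.
Against the integer gridlines: the visible y-axis segment lies entirely on the curve; one x-axis crossing is at x = 0.
Fitting integer coefficients to these (and the overall shape) gives p.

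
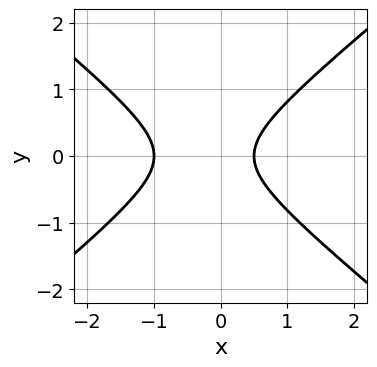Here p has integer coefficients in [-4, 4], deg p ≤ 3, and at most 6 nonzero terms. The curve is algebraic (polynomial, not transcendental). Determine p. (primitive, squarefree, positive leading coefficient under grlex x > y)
2*x^2 - 3*y^2 + x - 1

First, the degree is 2 — the shape is more complex than any degree-1 curve.
Next, symmetries: mirror symmetry y ↦ −y ⇒ only even powers of y.
Next, against the integer gridlines: one x-axis crossing is at x = -1; it misses every integer gridline on the y-axis.
Finally, fitting integer coefficients to these (and the overall shape) gives p.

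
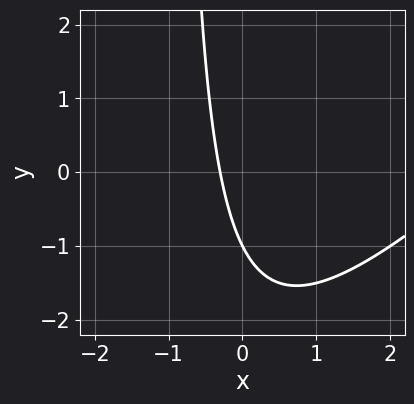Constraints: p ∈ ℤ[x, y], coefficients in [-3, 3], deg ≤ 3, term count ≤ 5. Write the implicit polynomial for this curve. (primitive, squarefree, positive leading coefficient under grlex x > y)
x^2 - x*y - 3*x - y - 1

deg p = 2.
From the axis intercepts and sections: one y-axis crossing is at y = -1.
Putting this together gives p.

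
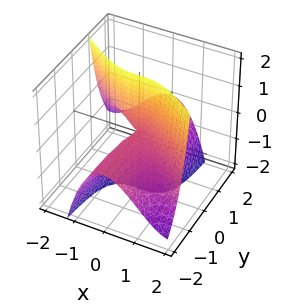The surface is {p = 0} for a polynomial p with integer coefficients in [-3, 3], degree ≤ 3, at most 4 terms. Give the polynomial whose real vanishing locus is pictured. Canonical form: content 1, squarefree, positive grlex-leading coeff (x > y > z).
2*x^3 + 3*x^2*y + 3*y*z

deg p = 3. No degree-2 surface has this shape.
Observable constraints: every point of the y-axis in the box is on the surface; it meets the x-axis at x = 0 (among the integer gridlines); every point of the z-axis in the box is on the surface.
These observations pin down the coefficients.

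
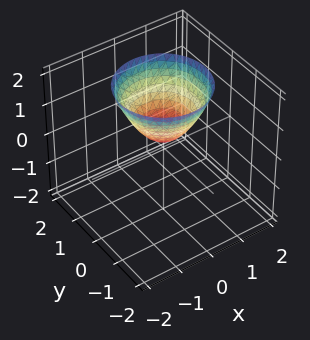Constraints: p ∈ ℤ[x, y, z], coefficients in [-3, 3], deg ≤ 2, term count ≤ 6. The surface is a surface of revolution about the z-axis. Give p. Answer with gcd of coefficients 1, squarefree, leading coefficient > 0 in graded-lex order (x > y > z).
3*x^2 + 3*y^2 - 3*z + 1

First, deg p = 2. The shape is more complex than any degree-1 surface.
Then, by symmetry, every cross-section ⟂ z is a circle, so x, y appear only via x² + y².
Next, from the visible intercepts: a circular section at z = 1 has radius between 0 and 1; it misses every integer gridline on the x-axis; it misses every integer gridline on the y-axis.
Finally, together with the visible shape, these determine p as stated.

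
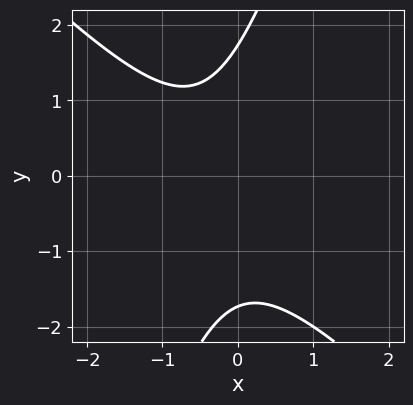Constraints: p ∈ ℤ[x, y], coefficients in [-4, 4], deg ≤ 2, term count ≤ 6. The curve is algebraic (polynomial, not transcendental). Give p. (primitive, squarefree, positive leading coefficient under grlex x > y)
Degree: no degree-1 curve has this shape, so deg p = 2.
From the axis intercepts and sections: no x-intercept at any integer in the box.
Matching integer coefficients to the picture gives p.

3*x^2 + 2*x*y - y^2 + 2*x + 3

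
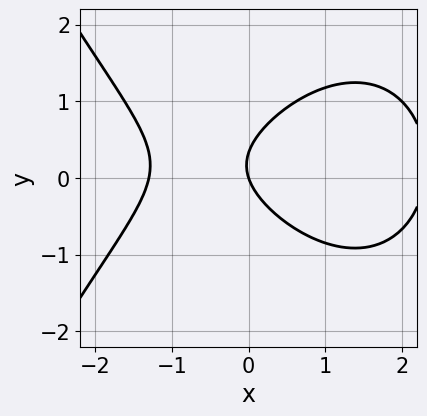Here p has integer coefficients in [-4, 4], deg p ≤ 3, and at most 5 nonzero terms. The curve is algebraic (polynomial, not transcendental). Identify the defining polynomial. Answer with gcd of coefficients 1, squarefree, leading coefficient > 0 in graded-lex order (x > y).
deg p = 3. The shape is more complex than any degree-2 curve.
From the axis intercepts and sections: it meets the x-axis at x = 0 (among the integer gridlines); it meets the y-axis at y = 0 (among the integer gridlines).
The integer polynomial consistent with all of this is the stated p.

x^3 - x^2 + 3*y^2 - 3*x - y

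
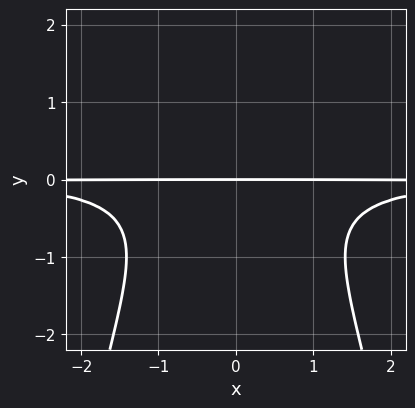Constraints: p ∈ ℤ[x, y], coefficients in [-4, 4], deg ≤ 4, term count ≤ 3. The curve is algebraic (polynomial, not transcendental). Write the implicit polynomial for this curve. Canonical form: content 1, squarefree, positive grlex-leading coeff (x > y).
x^2*y^2 + y^3 + y

1. deg p = 4.
2. Symmetries: the x ↦ −x reflection is a symmetry, so x appears only in even powers.
3. Against the integer gridlines: one y-axis crossing is at y = 0; the visible x-axis segment lies entirely on the curve.
4. The integer polynomial consistent with all of this is the stated p.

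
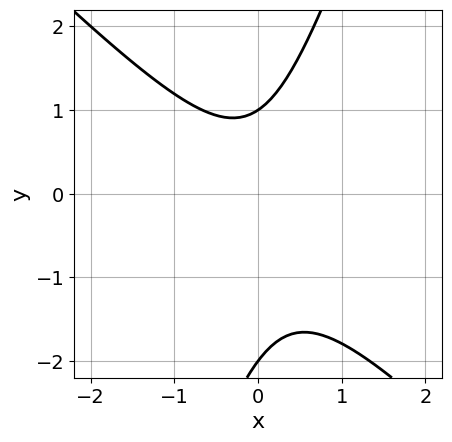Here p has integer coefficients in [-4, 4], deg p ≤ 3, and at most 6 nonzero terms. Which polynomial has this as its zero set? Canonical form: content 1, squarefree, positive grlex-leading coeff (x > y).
3*x^2 + 2*x*y - y^2 - y + 2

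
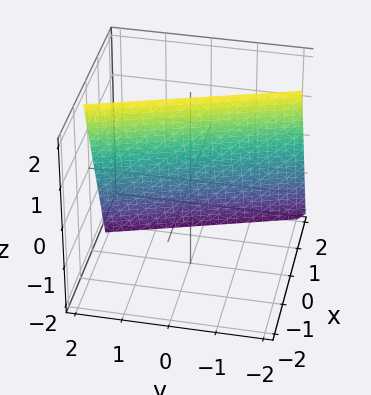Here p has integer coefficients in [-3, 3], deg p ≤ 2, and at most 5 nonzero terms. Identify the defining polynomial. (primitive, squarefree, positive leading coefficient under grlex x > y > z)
3*x + y + z - 2

The degree is 1 — the surface is flat (a plane).
Checking where it meets the axes: one y-axis crossing is at y = 2; one z-axis crossing is at z = 2.
Matching integer coefficients to the picture gives p.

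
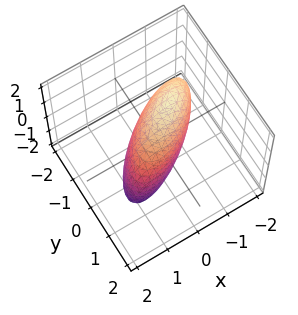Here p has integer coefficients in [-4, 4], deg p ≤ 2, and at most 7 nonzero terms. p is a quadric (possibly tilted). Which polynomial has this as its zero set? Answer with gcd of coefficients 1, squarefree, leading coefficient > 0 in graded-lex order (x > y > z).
2*x^2 - 3*x*y + x*z + 3*y^2 + z^2 - 2

1. The degree is 2 — the shape is more complex than any degree-1 surface.
2. Reading off the gridlines: among the integer gridlines, it crosses the x-axis at x ∈ {-1, 1}.
3. These observations pin down the coefficients.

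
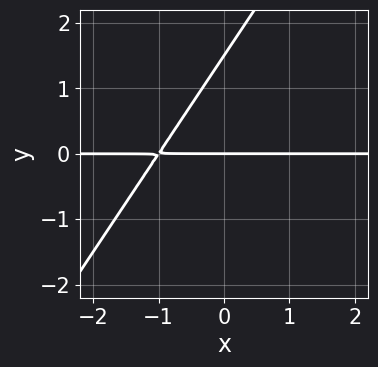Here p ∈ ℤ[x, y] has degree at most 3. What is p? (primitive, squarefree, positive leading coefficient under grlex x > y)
First, degree: the shape is more complex than any degree-1 curve, so deg p = 2.
Next, checking where it meets the axes: every point of the x-axis in the box is on the curve; one y-axis crossing is at y = 0.
Finally, matching integer coefficients to the picture gives p.

3*x*y - 2*y^2 + 3*y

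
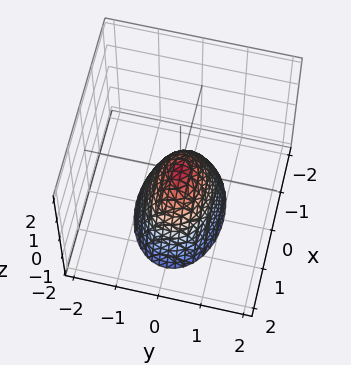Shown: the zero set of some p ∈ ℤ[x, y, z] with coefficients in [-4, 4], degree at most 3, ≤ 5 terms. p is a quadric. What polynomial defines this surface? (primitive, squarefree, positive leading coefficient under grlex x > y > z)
x^2 + 2*y^2 + z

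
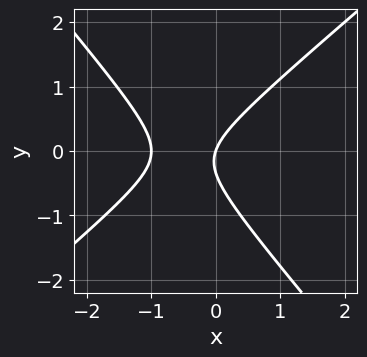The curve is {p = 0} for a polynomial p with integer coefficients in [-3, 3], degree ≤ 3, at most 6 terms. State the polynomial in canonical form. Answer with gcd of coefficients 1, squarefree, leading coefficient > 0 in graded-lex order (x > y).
3*x^2 - x*y - 3*y^2 + 3*x - y

First, deg p = 2. A generic line meets the curve in up to 2 points.
Next, against the integer gridlines: it meets the y-axis at y = 0 (among the integer gridlines); among the integer gridlines, it crosses the x-axis at x ∈ {-1, 0}.
Finally, together with the visible shape, these determine p as stated.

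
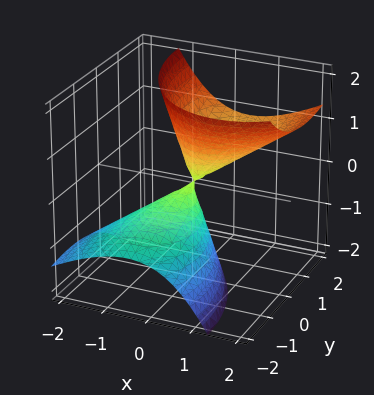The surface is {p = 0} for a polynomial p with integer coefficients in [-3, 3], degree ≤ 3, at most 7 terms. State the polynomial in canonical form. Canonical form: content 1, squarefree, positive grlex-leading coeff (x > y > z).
2*x^2 - 2*x*z + y^2 - 2*y*z - z^2

1. deg p = 2.
2. From the axis intercepts and sections: it meets the x-axis at x = 0 (among the integer gridlines); it meets the z-axis at z = 0 (among the integer gridlines); it meets the y-axis at y = 0 (among the integer gridlines).
3. Assembling these constraints gives the stated polynomial.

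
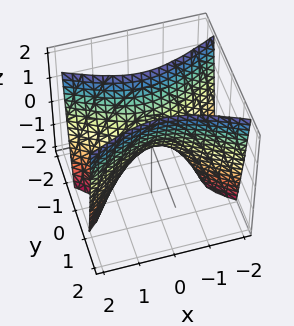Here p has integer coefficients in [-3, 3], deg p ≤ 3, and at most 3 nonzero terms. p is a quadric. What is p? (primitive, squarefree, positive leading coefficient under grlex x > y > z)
x^2 - 3*y^2 + z

1. Degree: a hyperbolic paraboloid; a quadric, so deg p = 2.
2. Symmetries: mirror symmetry y ↦ −y ⇒ only even powers of y; mirror symmetry x ↦ −x ⇒ only even powers of x.
3. From the visible intercepts: it crosses the y-axis at the gridline y = 0; it crosses the x-axis at the gridline x = 0; it crosses the z-axis at the gridline z = 0.
4. Putting this together gives p.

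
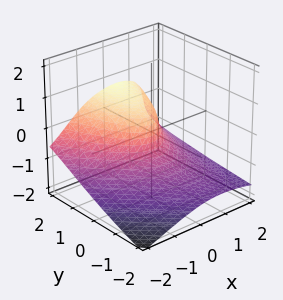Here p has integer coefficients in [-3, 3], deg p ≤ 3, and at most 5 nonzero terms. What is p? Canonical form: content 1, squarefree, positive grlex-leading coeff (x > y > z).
x*y*z - 3*z^3 - 2*x^2 - 2*y*z + 2*y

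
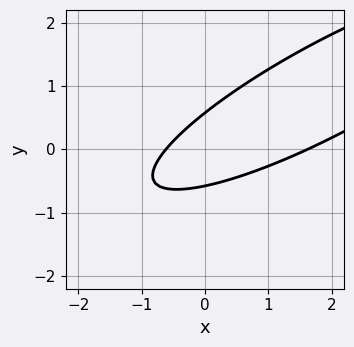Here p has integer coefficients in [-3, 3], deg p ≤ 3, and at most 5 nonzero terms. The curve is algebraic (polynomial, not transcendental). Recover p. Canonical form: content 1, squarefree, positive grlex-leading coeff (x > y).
1. Degree: no degree-1 curve has this shape, so deg p = 2.
2. Putting this together gives p.

x^2 - 3*x*y + 3*y^2 - x - 1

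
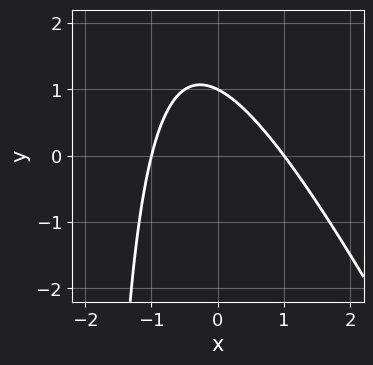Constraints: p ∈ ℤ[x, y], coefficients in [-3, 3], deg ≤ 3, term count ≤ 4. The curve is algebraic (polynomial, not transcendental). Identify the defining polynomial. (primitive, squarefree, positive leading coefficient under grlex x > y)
2*x^2 + x*y + 2*y - 2

1. Degree: no degree-1 curve has this shape, so deg p = 2.
2. Observable constraints: it crosses the y-axis at the gridline y = 1; the x-axis gridline crossings are at x ∈ {-1, 1}.
3. Assembling these constraints gives the stated polynomial.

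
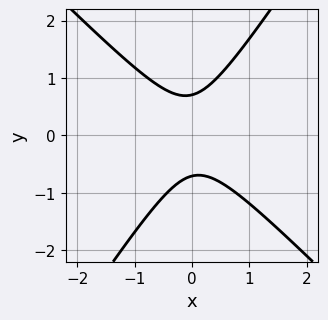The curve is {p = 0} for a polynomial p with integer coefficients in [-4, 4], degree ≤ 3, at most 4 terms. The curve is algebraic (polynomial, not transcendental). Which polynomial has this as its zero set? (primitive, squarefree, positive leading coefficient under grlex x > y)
First, the degree is 2 — the shape is more complex than any degree-1 curve.
Then, reading off the gridlines: the curve avoids every integer x-axis point in the box.
Finally, together with the visible shape, these determine p as stated.

3*x^2 + x*y - 2*y^2 + 1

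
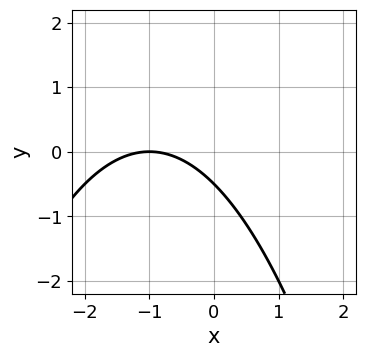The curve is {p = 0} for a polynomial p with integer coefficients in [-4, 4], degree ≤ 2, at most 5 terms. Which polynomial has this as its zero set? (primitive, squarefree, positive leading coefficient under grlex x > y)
x^2 + 2*x + 2*y + 1

1. The degree is 2 — the shape is more complex than any degree-1 curve.
2. Checking where it meets the axes: it meets the x-axis at x = -1 (among the integer gridlines).
3. Solving for integer coefficients yields p as stated.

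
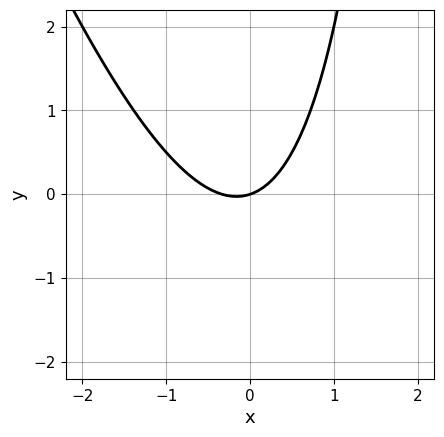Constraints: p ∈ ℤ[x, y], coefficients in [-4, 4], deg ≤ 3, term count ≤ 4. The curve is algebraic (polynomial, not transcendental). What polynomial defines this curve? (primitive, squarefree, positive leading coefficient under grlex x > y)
(a) deg p = 2.
(b) Against the integer gridlines: it meets the y-axis at y = 0 (among the integer gridlines); it crosses the x-axis at the gridline x = 0.
(c) Solving for integer coefficients yields p as stated.

3*x^2 + x*y + x - 3*y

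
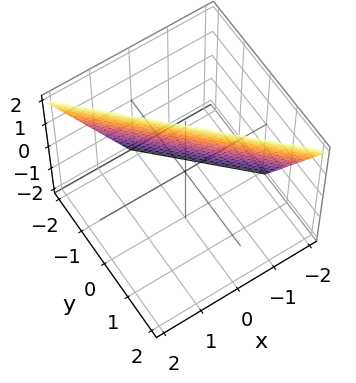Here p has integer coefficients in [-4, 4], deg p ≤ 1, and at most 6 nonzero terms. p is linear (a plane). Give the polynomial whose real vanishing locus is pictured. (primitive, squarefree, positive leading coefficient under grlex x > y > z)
2*x + 2*y - z + 2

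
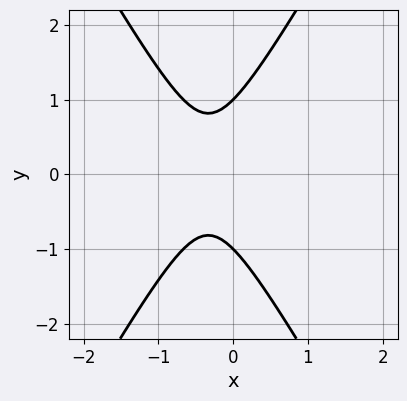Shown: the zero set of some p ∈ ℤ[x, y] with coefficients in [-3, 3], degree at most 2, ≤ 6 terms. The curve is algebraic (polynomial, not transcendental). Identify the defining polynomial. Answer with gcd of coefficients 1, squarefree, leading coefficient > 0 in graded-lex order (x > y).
3*x^2 - y^2 + 2*x + 1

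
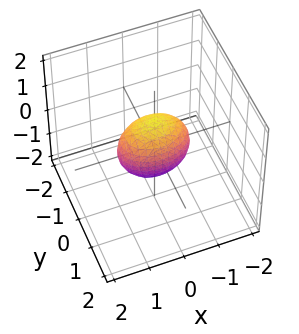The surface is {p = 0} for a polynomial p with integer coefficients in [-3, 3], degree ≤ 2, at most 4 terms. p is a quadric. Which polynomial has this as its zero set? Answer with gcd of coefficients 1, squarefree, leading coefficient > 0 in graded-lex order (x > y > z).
x^2 + 2*y^2 + z^2 - 1

First, the degree is 2 — bounded and convex; a quadric.
Then, symmetries: the x ↦ −x reflection is a symmetry, so x appears only in even powers; mirror symmetry y ↦ −y ⇒ only even powers of y; mirror symmetry z ↦ −z ⇒ only even powers of z.
Then, from the axis intercepts and sections: among the integer gridlines, it crosses the x-axis at x ∈ {-1, 1}; among the integer gridlines, it crosses the z-axis at z ∈ {-1, 1}.
Finally, fitting integer coefficients to these (and the overall shape) gives p.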